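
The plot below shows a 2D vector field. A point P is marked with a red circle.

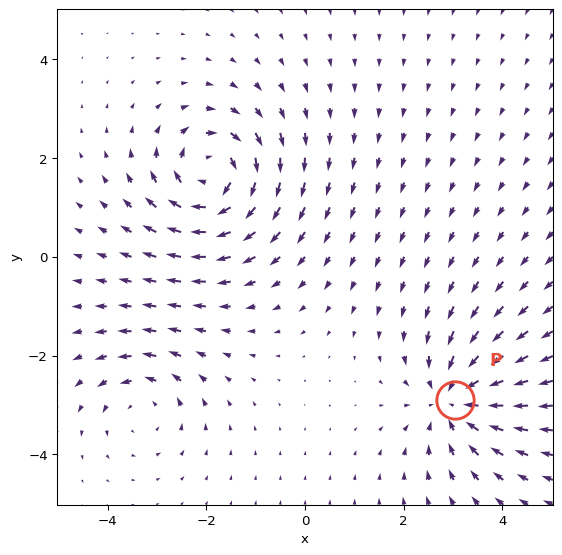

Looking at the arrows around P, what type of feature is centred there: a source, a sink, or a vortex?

At P (3.0, -2.9) the arrows converge inward. Divergence about -4, curl ≈0 — negative divergence with near-zero curl is a sink.

sink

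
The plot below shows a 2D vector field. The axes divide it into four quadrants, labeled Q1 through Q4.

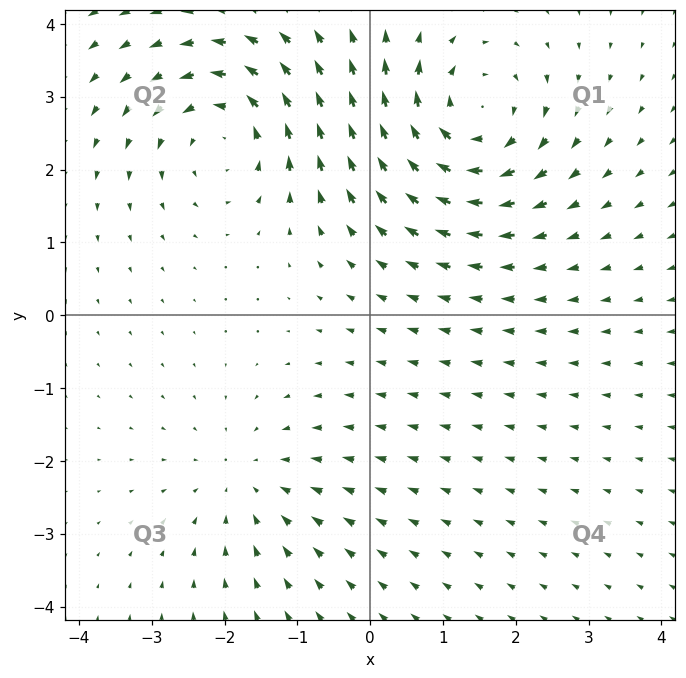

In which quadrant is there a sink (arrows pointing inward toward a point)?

Q3

The sink sits at approximately (-1.7, -2.3), which lies in quadrant Q3. The divergence there is about -2, negative as expected for a sink.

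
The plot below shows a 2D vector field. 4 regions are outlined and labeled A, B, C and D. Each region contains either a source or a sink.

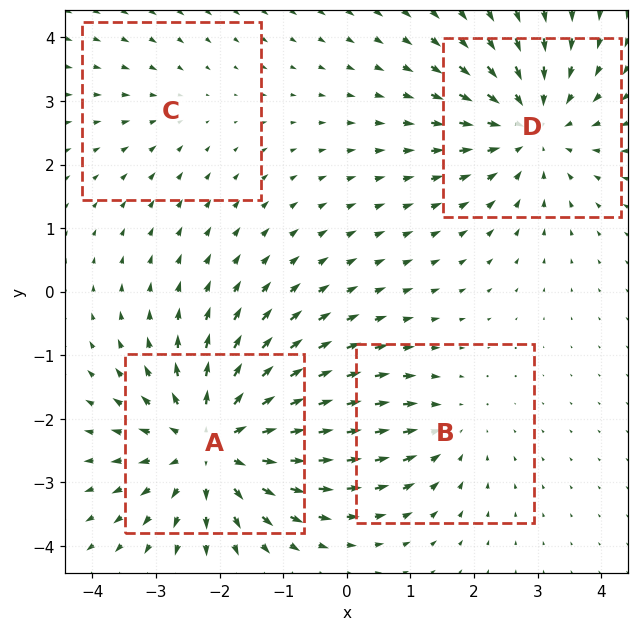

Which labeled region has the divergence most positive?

Divergence at each region's feature centre — A: about +6, B: about -3, C: about -2, D: about -5. Region A is most positive.

A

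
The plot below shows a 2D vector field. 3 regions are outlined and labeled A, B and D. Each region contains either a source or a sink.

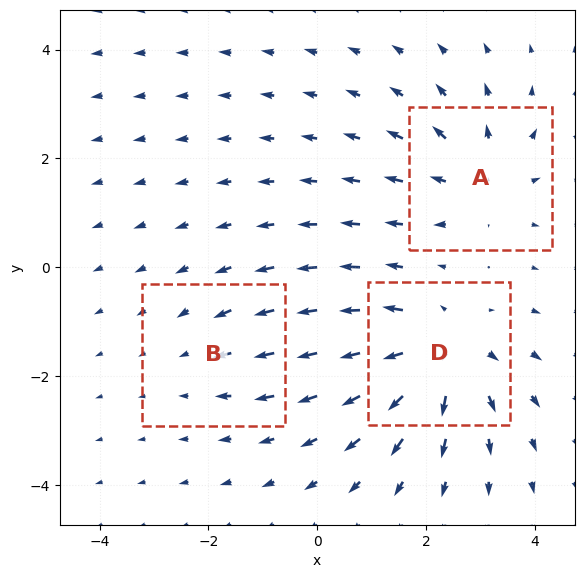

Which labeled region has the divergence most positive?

Divergence at each region's feature centre — A: about +3, B: about -2, D: about +4. Region D is most positive.

D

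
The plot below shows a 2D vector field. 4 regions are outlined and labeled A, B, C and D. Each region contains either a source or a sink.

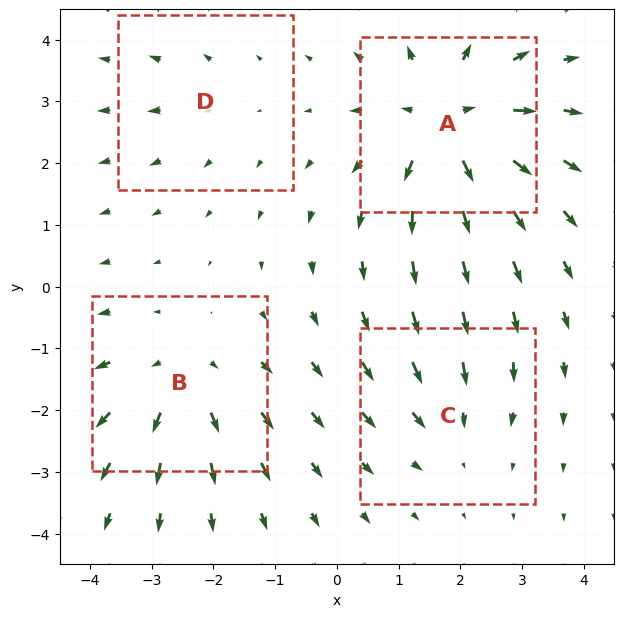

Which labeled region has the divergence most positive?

A

Divergence at each region's feature centre — A: about +7, B: about +4, C: about -3, D: about +2. Region A is most positive.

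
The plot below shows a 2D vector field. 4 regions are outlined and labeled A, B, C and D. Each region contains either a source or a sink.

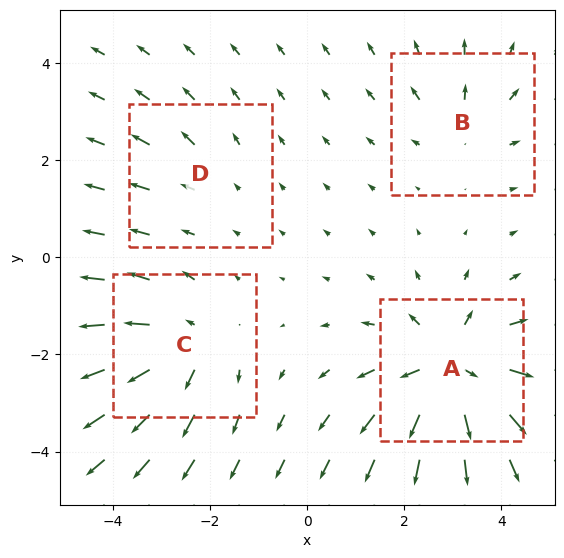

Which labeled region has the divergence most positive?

A

Divergence at each region's feature centre — A: about +7, B: about +3, C: about +5, D: about +2. Region A is most positive.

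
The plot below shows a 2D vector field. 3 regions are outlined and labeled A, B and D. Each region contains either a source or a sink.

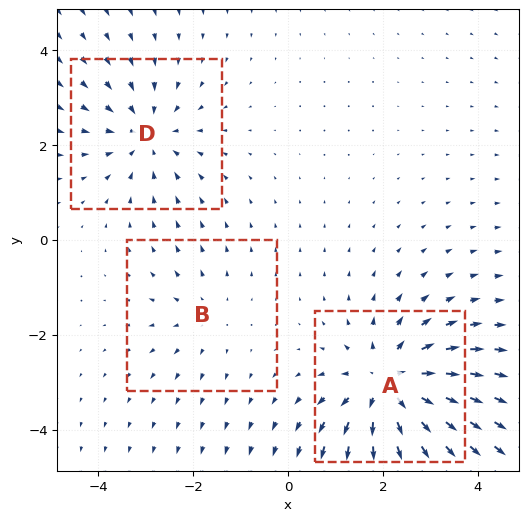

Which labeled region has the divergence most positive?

Divergence at each region's feature centre — A: about +5, B: about +2, D: about -3. Region A is most positive.

A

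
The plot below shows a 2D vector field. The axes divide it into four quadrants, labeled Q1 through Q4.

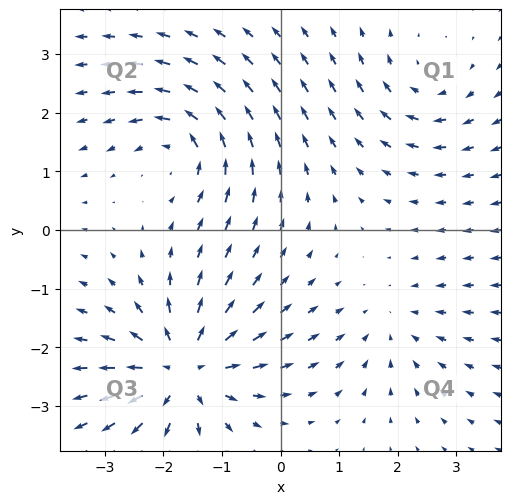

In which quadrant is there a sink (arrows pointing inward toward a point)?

Q4

The sink sits at approximately (1.9, -1.6), which lies in quadrant Q4. The divergence there is about -2, negative as expected for a sink.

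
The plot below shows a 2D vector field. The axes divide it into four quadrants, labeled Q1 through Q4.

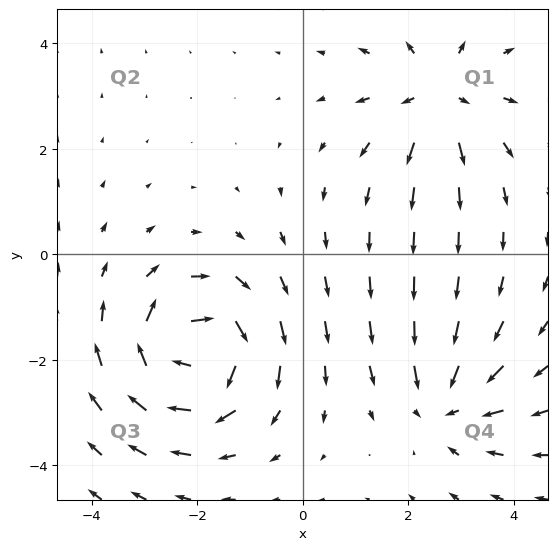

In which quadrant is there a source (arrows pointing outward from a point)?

Q1

The source sits at approximately (2.6, 3.0), which lies in quadrant Q1. The divergence there is about +3, positive as expected for a source.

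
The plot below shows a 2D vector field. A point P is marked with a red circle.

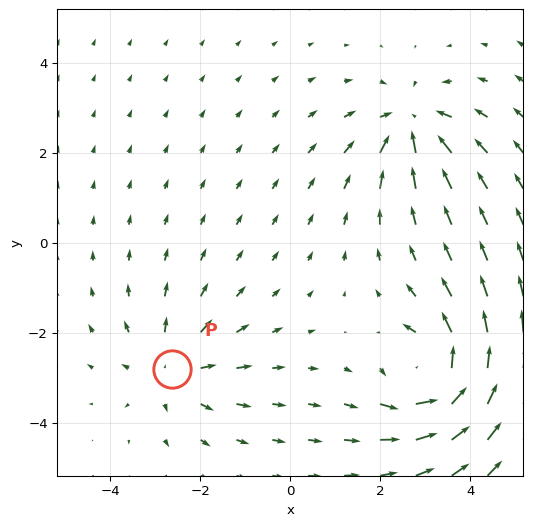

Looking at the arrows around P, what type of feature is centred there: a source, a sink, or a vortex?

At P (-2.6, -2.8) the arrows spread outward. Divergence about +3, curl ≈0 — positive divergence with near-zero curl is a source.

source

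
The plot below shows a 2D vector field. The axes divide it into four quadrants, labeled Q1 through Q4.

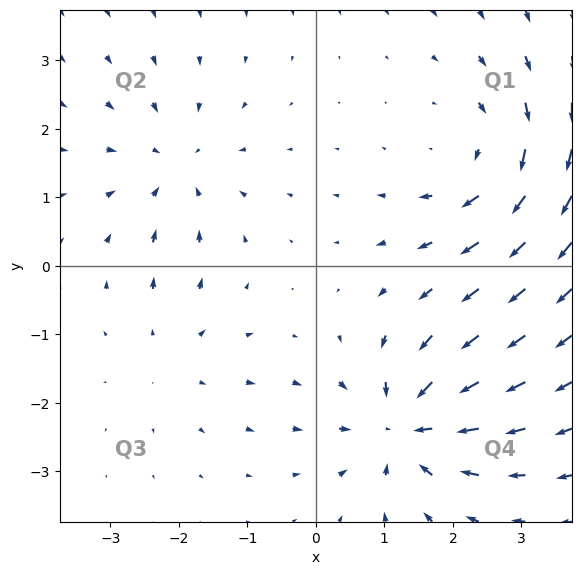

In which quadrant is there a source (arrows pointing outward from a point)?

The source sits at approximately (-2.1, -1.3), which lies in quadrant Q3. The divergence there is about +3, positive as expected for a source.

Q3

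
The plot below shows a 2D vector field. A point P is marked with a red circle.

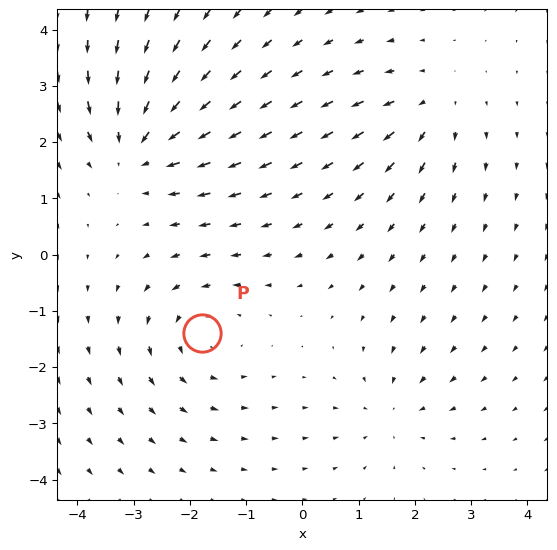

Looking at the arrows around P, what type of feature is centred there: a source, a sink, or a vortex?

vortex

At P (-1.8, -1.4) the arrows circulate counterclockwise. Divergence ≈0, curl about +3 — near-zero divergence with nonzero curl is a vortex.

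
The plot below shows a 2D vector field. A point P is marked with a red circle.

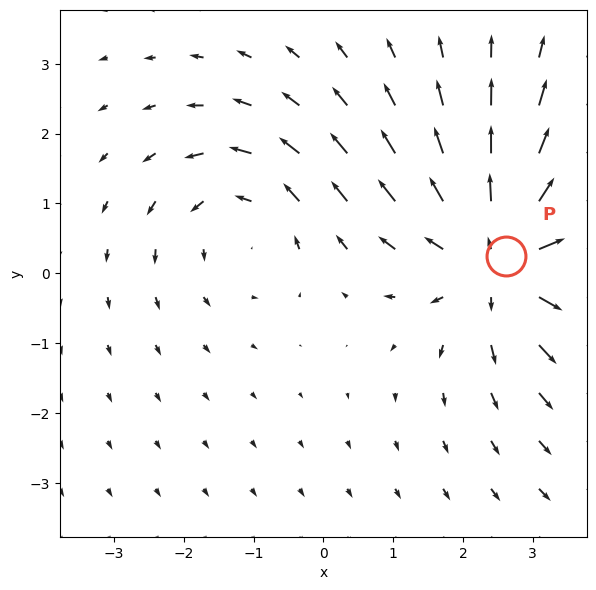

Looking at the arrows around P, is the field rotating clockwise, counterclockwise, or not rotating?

Near P at (2.6, 0.2) the arrows show no circulation. The curl there is ≈0.

not rotating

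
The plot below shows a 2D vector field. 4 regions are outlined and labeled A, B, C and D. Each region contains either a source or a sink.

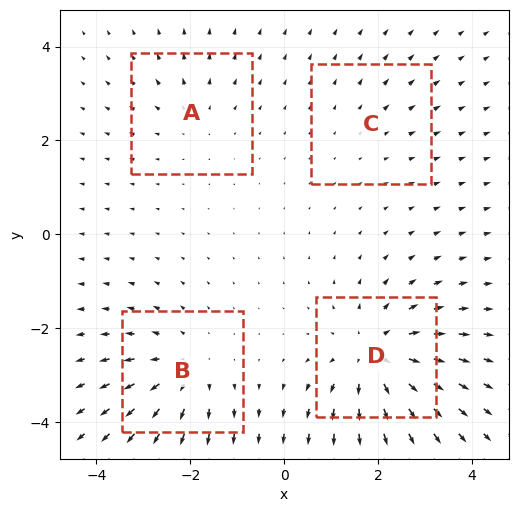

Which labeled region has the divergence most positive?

Divergence at each region's feature centre — A: about +3, B: about +5, C: about +2, D: about +6. Region D is most positive.

D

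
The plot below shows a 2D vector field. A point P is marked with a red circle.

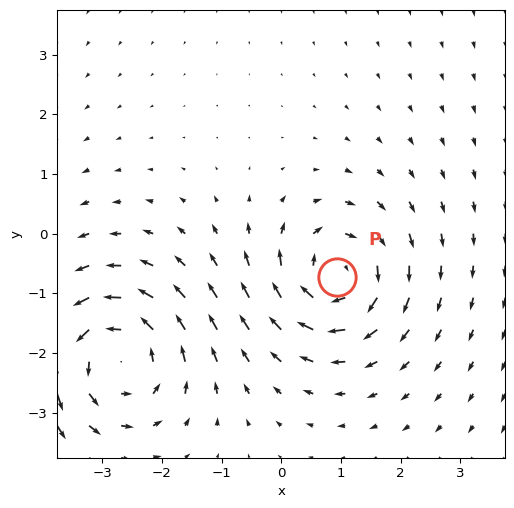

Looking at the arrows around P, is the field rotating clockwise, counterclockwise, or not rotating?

Near P at (0.9, -0.7) the arrows circulate clockwise. The curl (z-component) there is about -5; negative curl means clockwise rotation.

clockwise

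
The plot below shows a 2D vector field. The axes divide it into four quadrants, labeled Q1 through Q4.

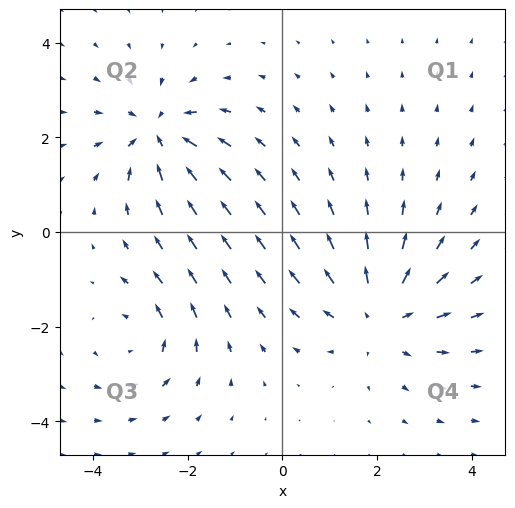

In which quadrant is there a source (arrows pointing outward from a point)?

Q4

The source sits at approximately (2.0, -1.8), which lies in quadrant Q4. The divergence there is about +4, positive as expected for a source.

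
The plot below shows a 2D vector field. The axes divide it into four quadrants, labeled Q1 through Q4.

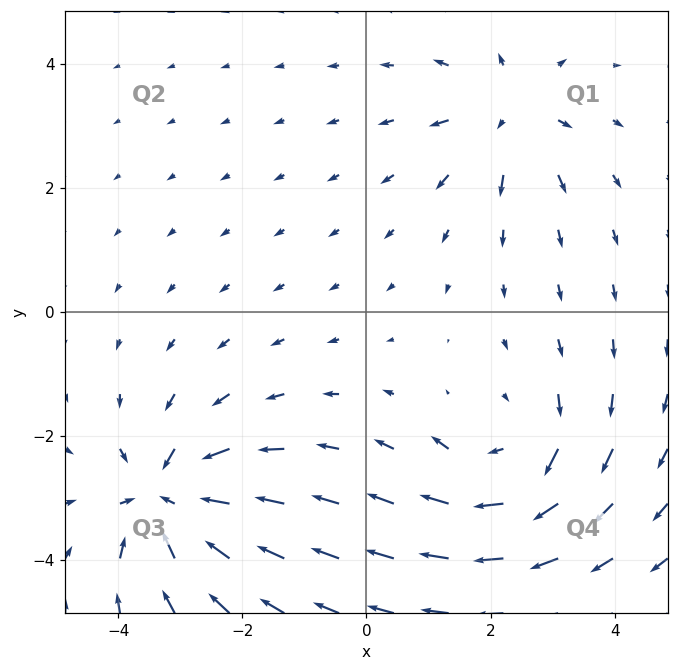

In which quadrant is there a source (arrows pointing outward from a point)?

Q1

The source sits at approximately (2.3, 3.2), which lies in quadrant Q1. The divergence there is about +4, positive as expected for a source.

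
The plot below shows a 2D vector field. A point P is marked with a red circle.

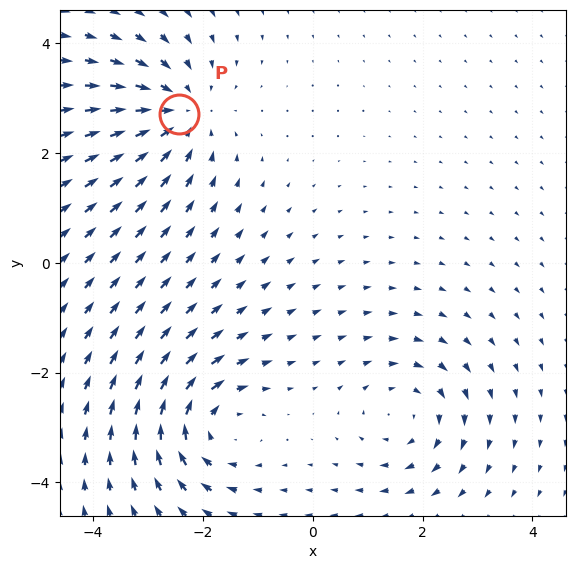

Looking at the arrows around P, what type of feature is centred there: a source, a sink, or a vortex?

sink

At P (-2.4, 2.7) the arrows converge inward. Divergence about -4, curl ≈0 — negative divergence with near-zero curl is a sink.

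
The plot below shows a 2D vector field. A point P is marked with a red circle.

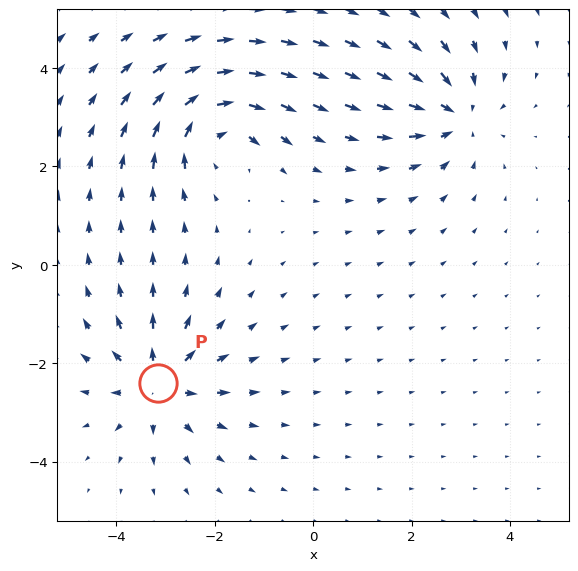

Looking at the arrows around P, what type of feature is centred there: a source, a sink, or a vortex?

source

At P (-3.1, -2.4) the arrows spread outward. Divergence about +4, curl ≈0 — positive divergence with near-zero curl is a source.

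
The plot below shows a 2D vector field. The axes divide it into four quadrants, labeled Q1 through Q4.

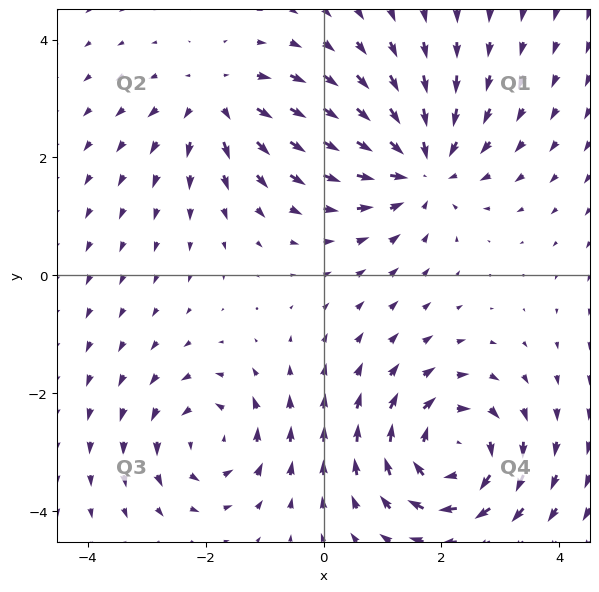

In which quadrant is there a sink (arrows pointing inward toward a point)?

Q1

The sink sits at approximately (1.6, 1.9), which lies in quadrant Q1. The divergence there is about -5, negative as expected for a sink.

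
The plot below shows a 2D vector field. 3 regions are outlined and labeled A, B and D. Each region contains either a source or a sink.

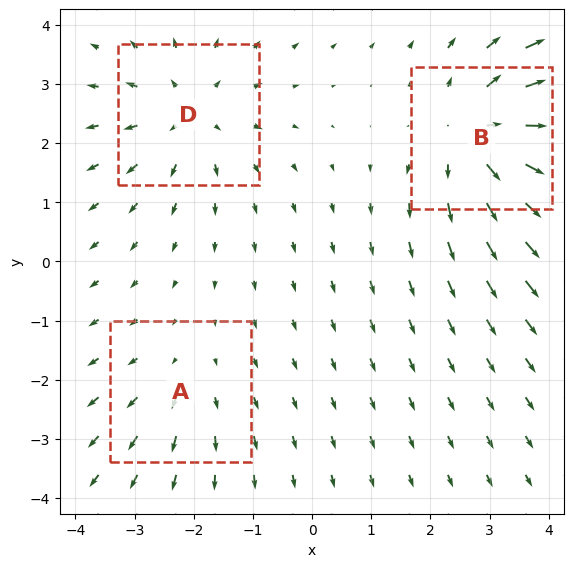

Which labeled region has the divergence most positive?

Divergence at each region's feature centre — A: about +2, B: about +4, D: about +3. Region B is most positive.

B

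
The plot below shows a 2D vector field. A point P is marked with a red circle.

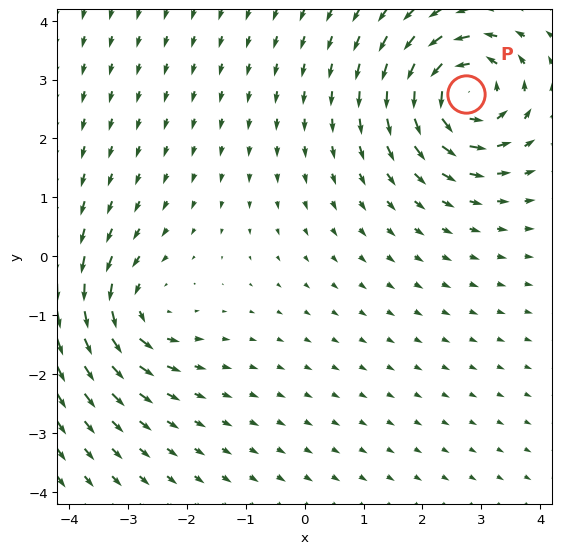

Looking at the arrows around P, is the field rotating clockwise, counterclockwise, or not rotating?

Near P at (2.7, 2.8) the arrows circulate counterclockwise. The curl (z-component) there is about +6; positive curl means counterclockwise rotation.

counterclockwise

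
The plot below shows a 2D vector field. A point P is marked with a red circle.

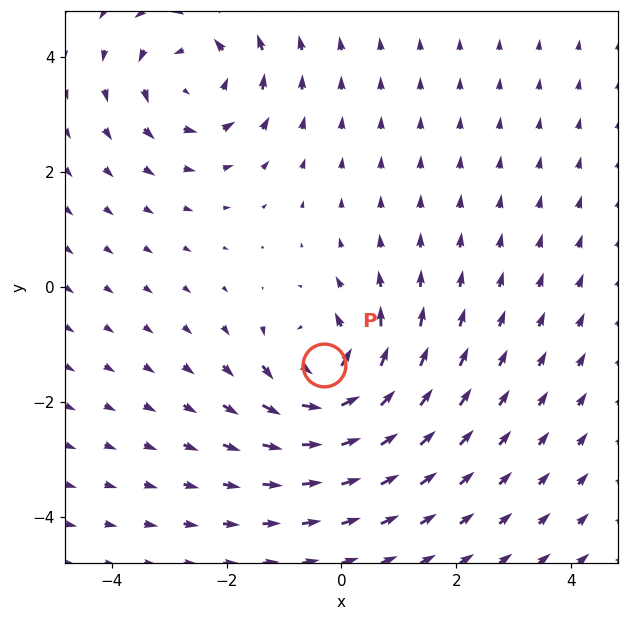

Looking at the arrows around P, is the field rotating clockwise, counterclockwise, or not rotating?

counterclockwise

Near P at (-0.3, -1.4) the arrows circulate counterclockwise. The curl (z-component) there is about +5; positive curl means counterclockwise rotation.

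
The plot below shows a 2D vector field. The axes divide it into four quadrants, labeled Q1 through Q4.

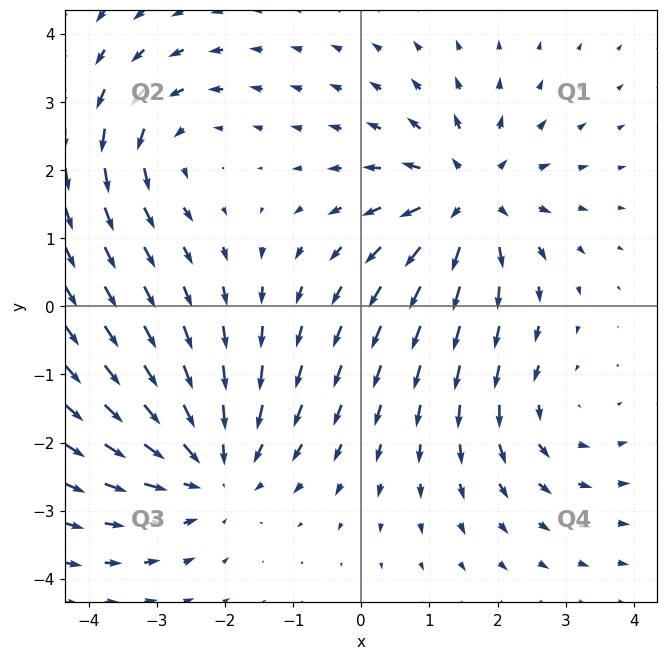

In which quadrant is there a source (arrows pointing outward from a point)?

Q1

The source sits at approximately (1.6, 1.6), which lies in quadrant Q1. The divergence there is about +5, positive as expected for a source.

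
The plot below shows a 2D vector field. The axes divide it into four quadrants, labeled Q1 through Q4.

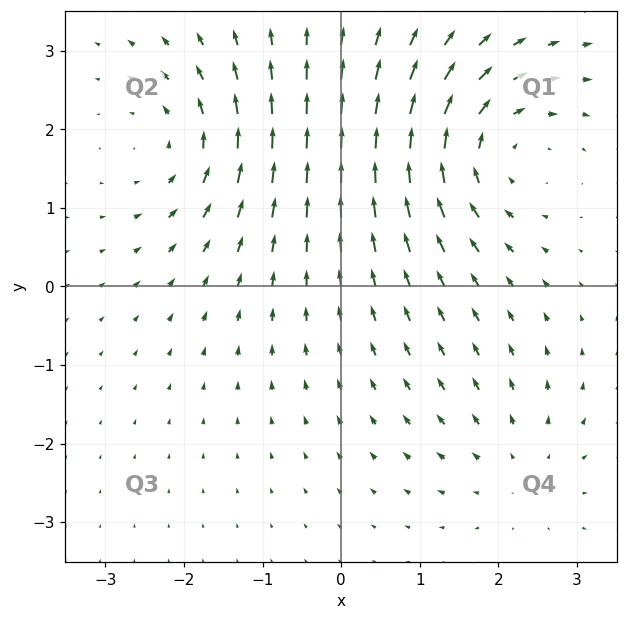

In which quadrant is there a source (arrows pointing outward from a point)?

The source sits at approximately (2.3, -2.3), which lies in quadrant Q4. The divergence there is about +2, positive as expected for a source.

Q4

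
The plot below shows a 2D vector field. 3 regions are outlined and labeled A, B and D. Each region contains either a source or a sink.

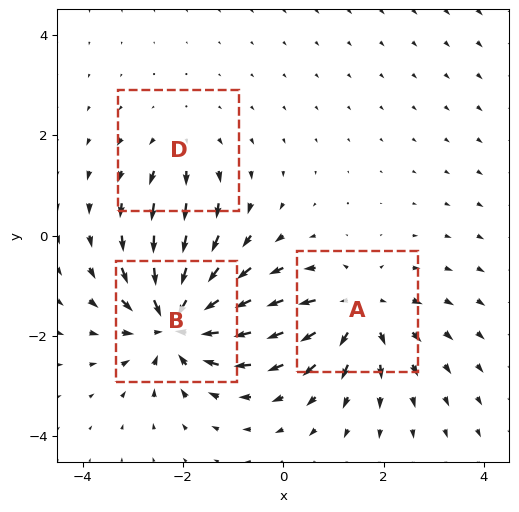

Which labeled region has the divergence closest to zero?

Divergence at each region's feature centre — A: about +4, B: about -5, D: about +2. Region D is closest to zero.

D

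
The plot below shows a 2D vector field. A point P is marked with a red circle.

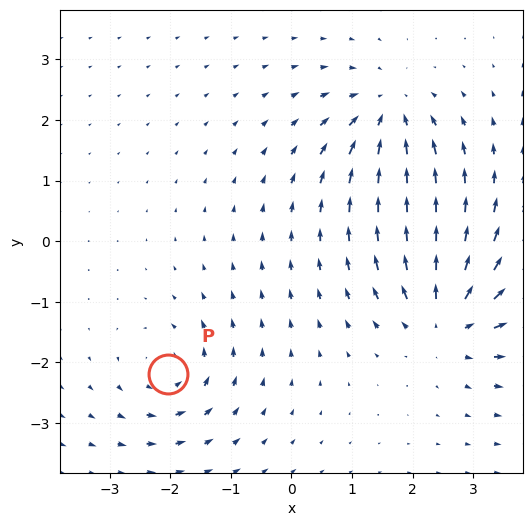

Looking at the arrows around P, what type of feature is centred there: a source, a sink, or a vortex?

At P (-2.0, -2.2) the arrows circulate counterclockwise. Divergence ≈0, curl about +4 — near-zero divergence with nonzero curl is a vortex.

vortex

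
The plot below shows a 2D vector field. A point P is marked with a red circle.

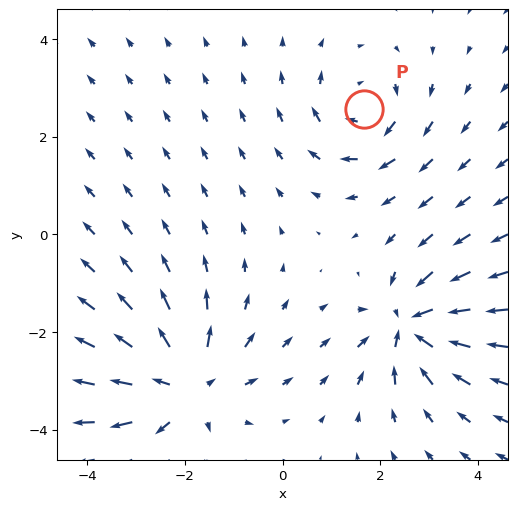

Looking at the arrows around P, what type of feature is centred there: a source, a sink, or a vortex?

vortex

At P (1.7, 2.6) the arrows circulate clockwise. Divergence ≈0, curl about -4 — near-zero divergence with nonzero curl is a vortex.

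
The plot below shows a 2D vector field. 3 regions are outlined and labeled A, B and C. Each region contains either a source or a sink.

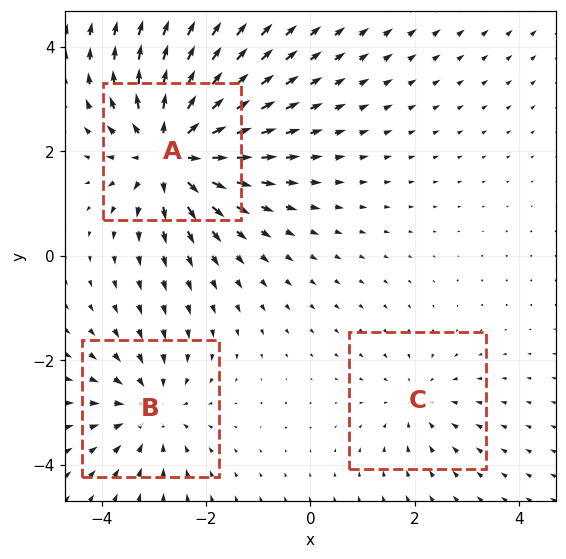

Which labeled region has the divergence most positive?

Divergence at each region's feature centre — A: about +5, B: about -3, C: about -2. Region A is most positive.

A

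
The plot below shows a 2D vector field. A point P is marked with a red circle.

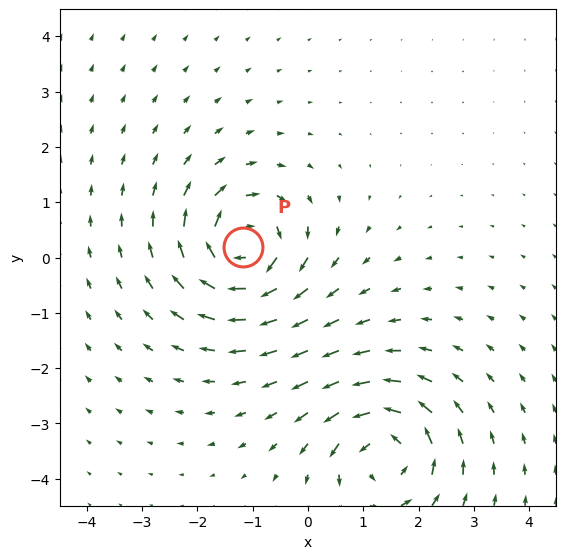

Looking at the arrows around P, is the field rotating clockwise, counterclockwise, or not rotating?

clockwise

Near P at (-1.2, 0.2) the arrows circulate clockwise. The curl (z-component) there is about -6; negative curl means clockwise rotation.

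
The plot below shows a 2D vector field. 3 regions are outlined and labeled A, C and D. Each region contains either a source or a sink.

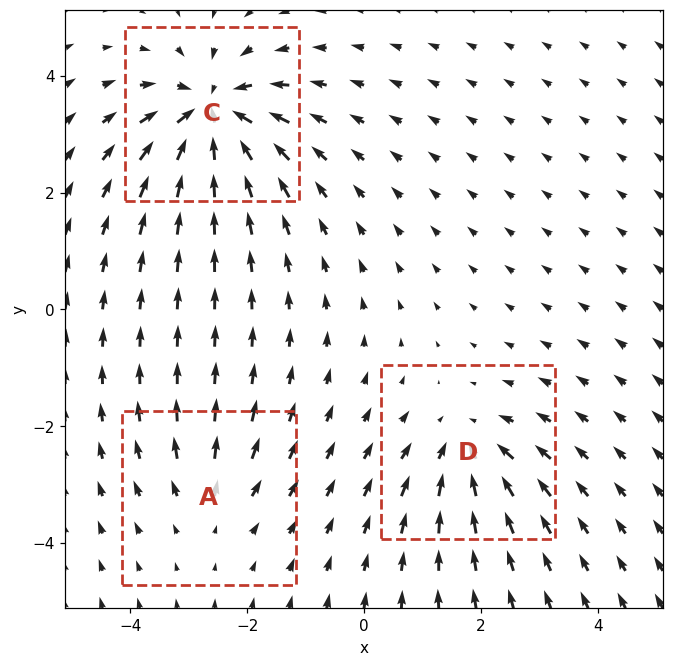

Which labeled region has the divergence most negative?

Divergence at each region's feature centre — A: about +2, C: about -6, D: about -4. Region C is most negative.

C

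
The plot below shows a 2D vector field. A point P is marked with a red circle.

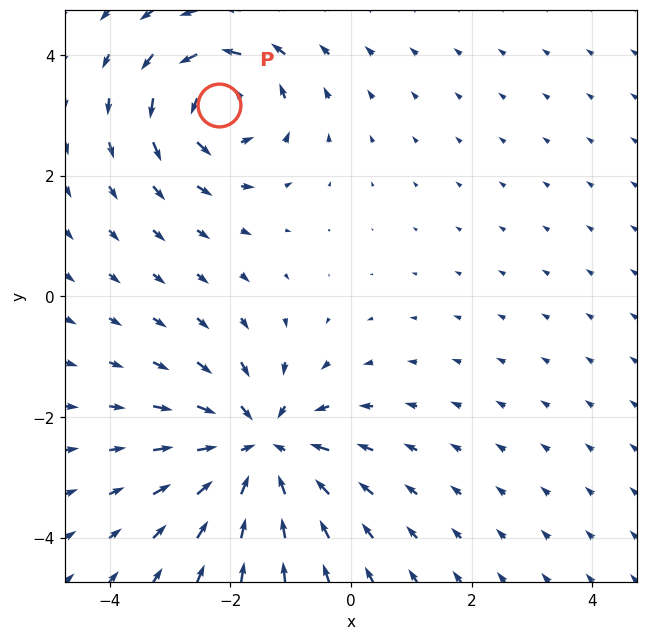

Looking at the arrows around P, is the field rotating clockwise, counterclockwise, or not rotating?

counterclockwise

Near P at (-2.2, 3.2) the arrows circulate counterclockwise. The curl (z-component) there is about +4; positive curl means counterclockwise rotation.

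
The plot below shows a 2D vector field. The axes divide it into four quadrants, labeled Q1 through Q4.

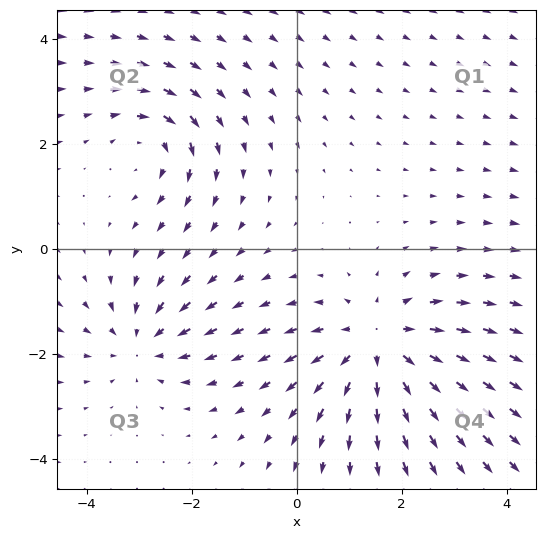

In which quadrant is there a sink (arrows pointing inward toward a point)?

Q3

The sink sits at approximately (-2.9, -1.8), which lies in quadrant Q3. The divergence there is about -3, negative as expected for a sink.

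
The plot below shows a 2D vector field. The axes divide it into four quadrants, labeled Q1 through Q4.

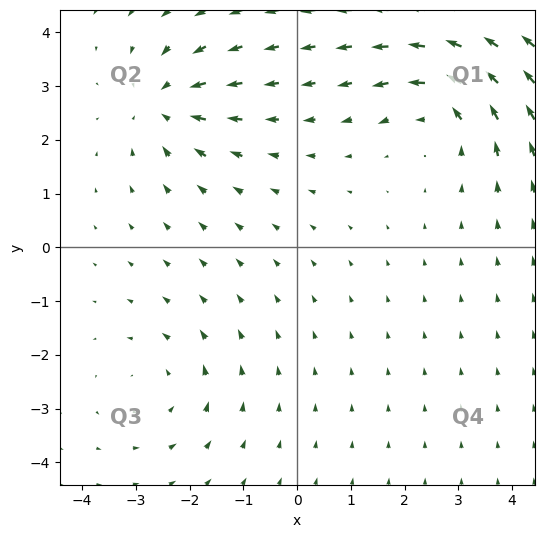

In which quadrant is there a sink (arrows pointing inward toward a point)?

The sink sits at approximately (-2.5, 2.7), which lies in quadrant Q2. The divergence there is about -5, negative as expected for a sink.

Q2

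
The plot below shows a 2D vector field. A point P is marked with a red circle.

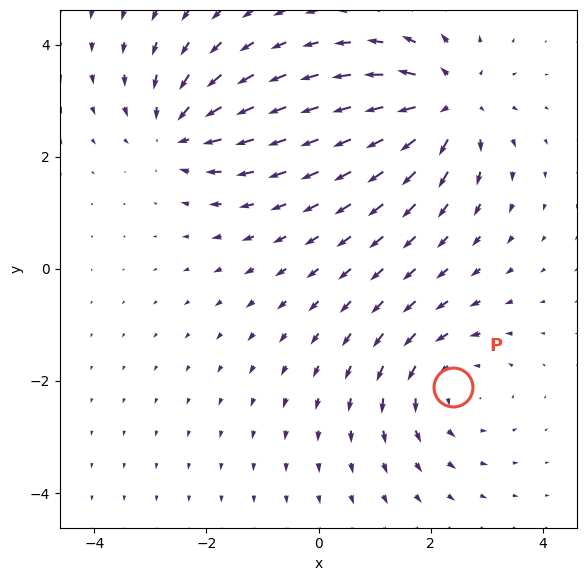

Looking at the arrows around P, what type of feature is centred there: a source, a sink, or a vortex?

vortex

At P (2.4, -2.1) the arrows circulate counterclockwise. Divergence ≈0, curl about +3 — near-zero divergence with nonzero curl is a vortex.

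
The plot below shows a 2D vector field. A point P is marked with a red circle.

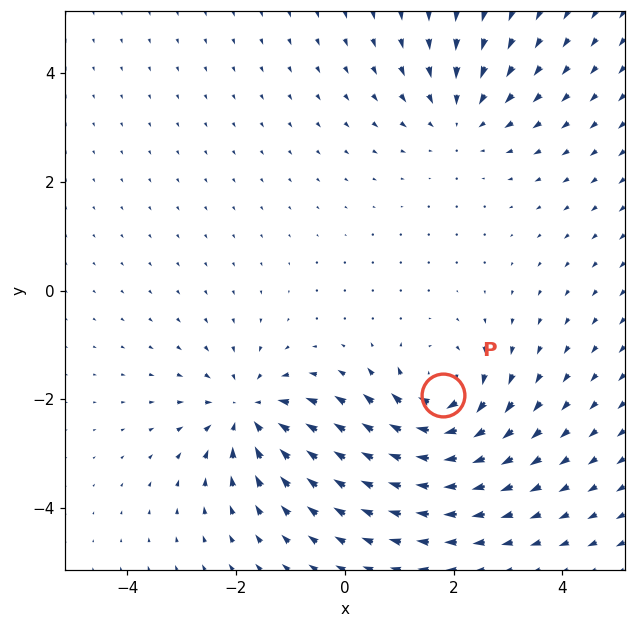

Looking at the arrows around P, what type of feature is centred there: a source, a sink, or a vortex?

At P (1.8, -1.9) the arrows circulate clockwise. Divergence ≈0, curl about -6 — near-zero divergence with nonzero curl is a vortex.

vortex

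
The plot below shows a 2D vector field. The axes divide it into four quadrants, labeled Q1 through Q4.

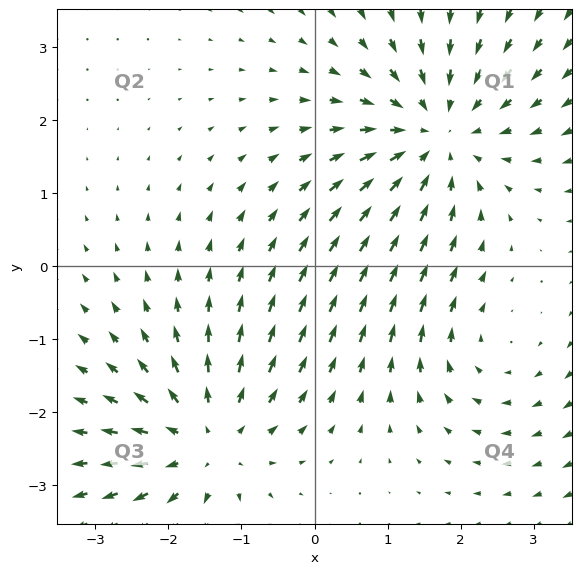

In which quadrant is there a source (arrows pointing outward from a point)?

The source sits at approximately (-1.5, -2.4), which lies in quadrant Q3. The divergence there is about +4, positive as expected for a source.

Q3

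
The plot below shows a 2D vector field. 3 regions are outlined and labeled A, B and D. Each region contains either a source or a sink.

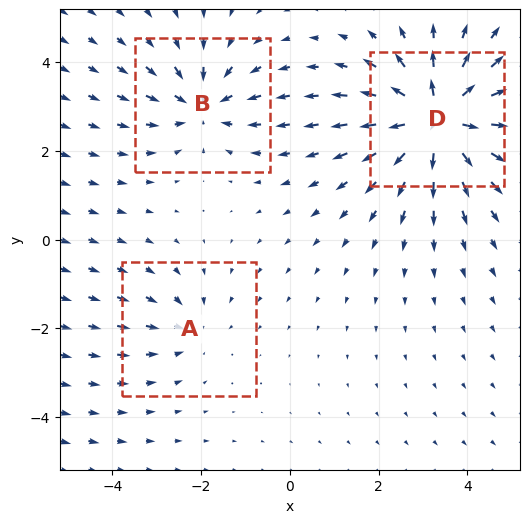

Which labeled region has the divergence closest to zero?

Divergence at each region's feature centre — A: about -2, B: about -3, D: about +6. Region A is closest to zero.

A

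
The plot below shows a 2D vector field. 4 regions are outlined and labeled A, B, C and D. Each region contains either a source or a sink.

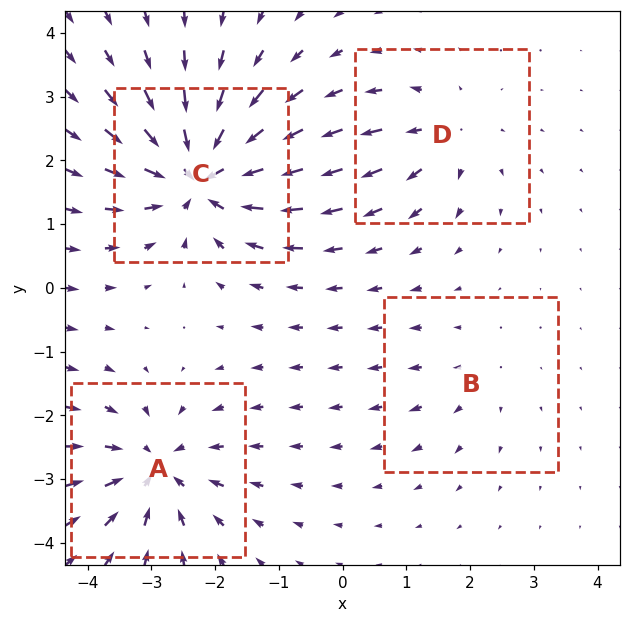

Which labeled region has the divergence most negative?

C

Divergence at each region's feature centre — A: about -6, B: about +2, C: about -8, D: about +4. Region C is most negative.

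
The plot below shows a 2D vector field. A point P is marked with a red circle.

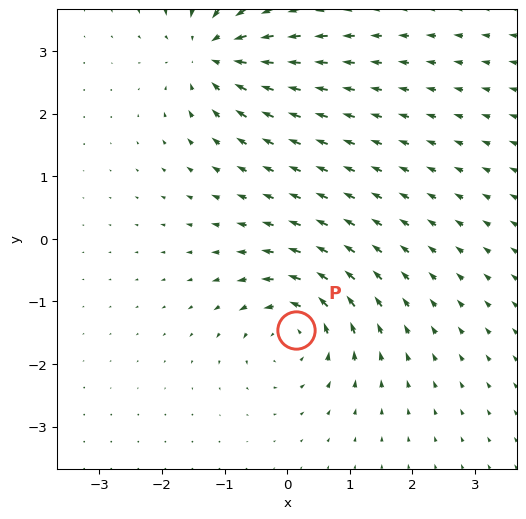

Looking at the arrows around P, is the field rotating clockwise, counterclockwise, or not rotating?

Near P at (0.1, -1.5) the arrows circulate counterclockwise. The curl (z-component) there is about +4; positive curl means counterclockwise rotation.

counterclockwise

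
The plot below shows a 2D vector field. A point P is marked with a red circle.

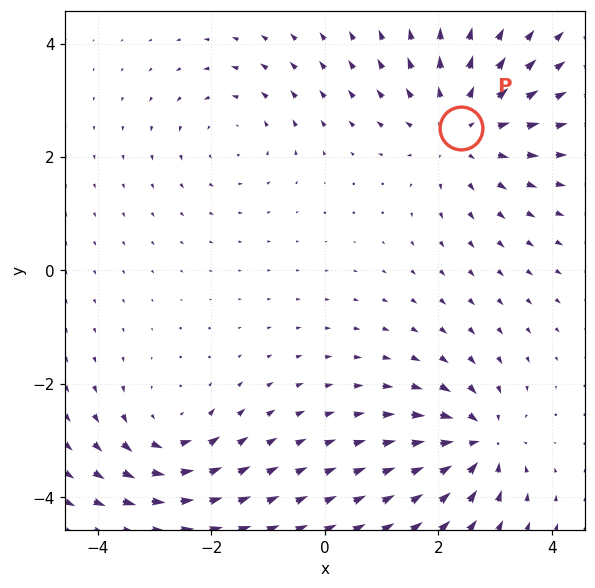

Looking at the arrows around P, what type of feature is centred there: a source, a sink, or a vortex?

source

At P (2.4, 2.5) the arrows spread outward. Divergence about +4, curl ≈0 — positive divergence with near-zero curl is a source.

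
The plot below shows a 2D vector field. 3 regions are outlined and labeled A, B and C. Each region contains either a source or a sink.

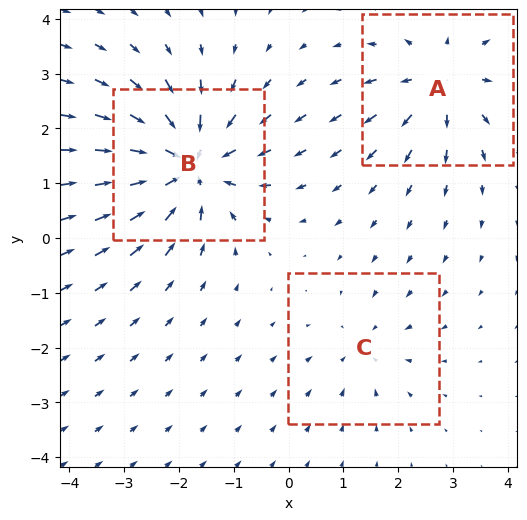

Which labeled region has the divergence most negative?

Divergence at each region's feature centre — A: about +4, B: about -6, C: about -2. Region B is most negative.

B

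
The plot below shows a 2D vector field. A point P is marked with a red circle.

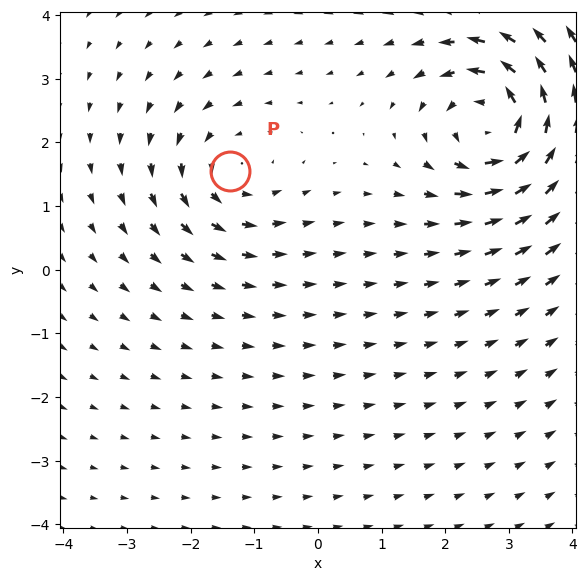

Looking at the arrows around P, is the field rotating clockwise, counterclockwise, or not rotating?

counterclockwise

Near P at (-1.4, 1.6) the arrows circulate counterclockwise. The curl (z-component) there is about +3; positive curl means counterclockwise rotation.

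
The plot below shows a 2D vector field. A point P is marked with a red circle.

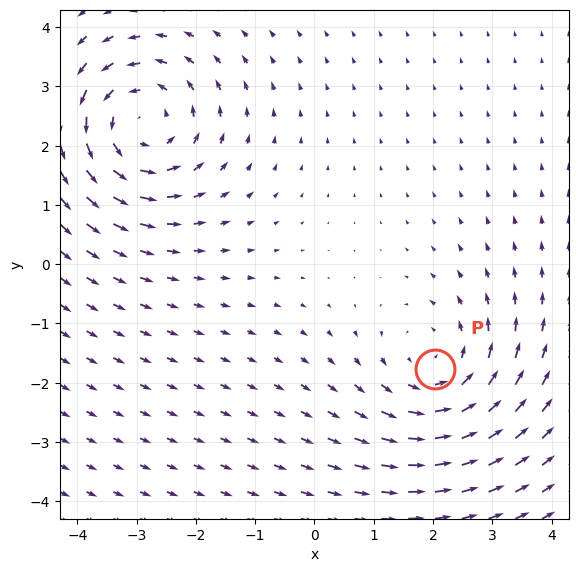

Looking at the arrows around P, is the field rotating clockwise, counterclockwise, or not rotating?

Near P at (2.0, -1.8) the arrows circulate counterclockwise. The curl (z-component) there is about +3; positive curl means counterclockwise rotation.

counterclockwise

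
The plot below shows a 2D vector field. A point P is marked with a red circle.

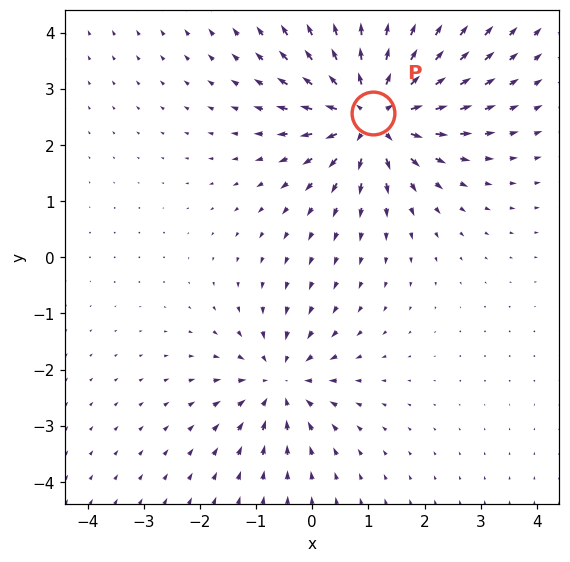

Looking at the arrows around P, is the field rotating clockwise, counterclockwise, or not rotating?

not rotating

Near P at (1.1, 2.6) the arrows show no circulation. The curl there is ≈0.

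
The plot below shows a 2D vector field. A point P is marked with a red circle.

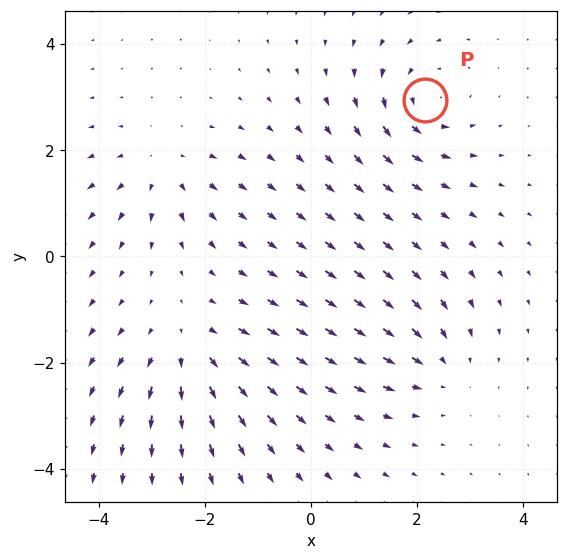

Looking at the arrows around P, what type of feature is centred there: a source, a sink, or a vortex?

At P (2.1, 2.9) the arrows circulate counterclockwise. Divergence ≈0, curl about +4 — near-zero divergence with nonzero curl is a vortex.

vortex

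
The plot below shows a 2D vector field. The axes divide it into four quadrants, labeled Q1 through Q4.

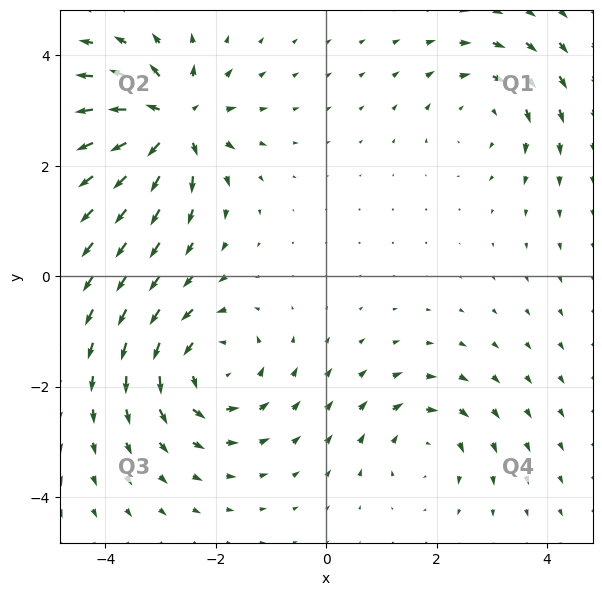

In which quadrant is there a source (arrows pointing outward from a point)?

The source sits at approximately (-2.8, 2.8), which lies in quadrant Q2. The divergence there is about +7, positive as expected for a source.

Q2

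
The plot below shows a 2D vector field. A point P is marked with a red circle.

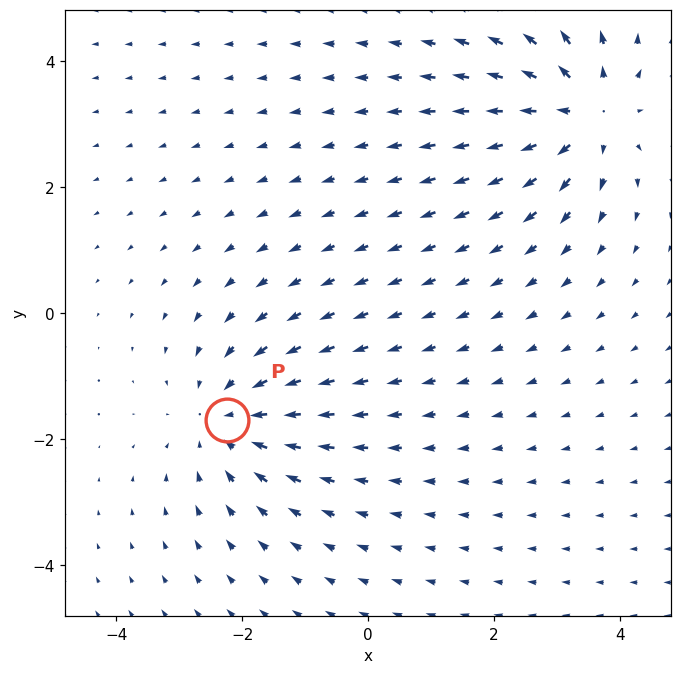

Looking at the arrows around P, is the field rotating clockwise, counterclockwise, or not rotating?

not rotating

Near P at (-2.2, -1.7) the arrows show no circulation. The curl there is ≈0.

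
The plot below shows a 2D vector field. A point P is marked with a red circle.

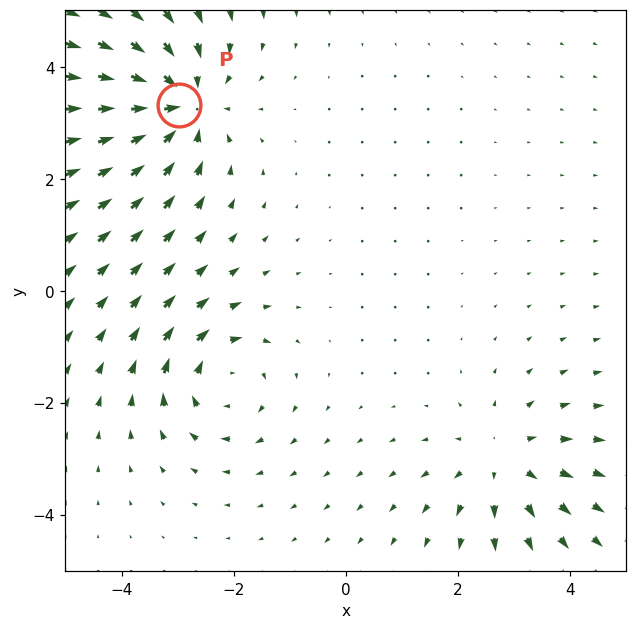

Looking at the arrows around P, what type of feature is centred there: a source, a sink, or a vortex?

sink

At P (-3.0, 3.3) the arrows converge inward. Divergence about -5, curl ≈0 — negative divergence with near-zero curl is a sink.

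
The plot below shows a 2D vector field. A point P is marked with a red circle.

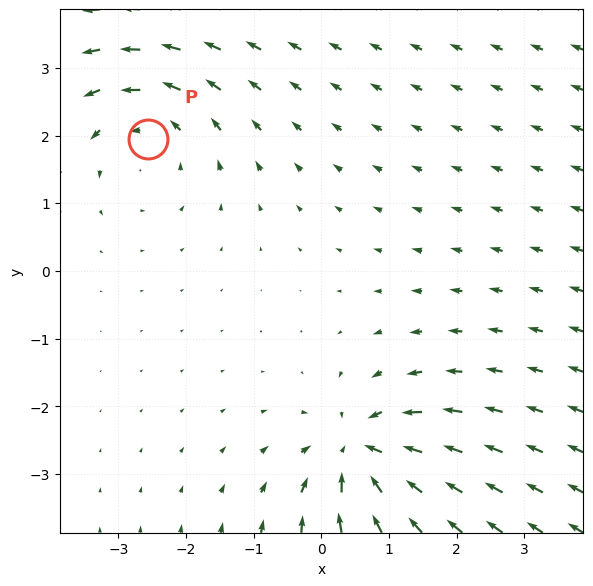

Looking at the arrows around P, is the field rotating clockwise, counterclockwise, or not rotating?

counterclockwise

Near P at (-2.6, 2.0) the arrows circulate counterclockwise. The curl (z-component) there is about +2; positive curl means counterclockwise rotation.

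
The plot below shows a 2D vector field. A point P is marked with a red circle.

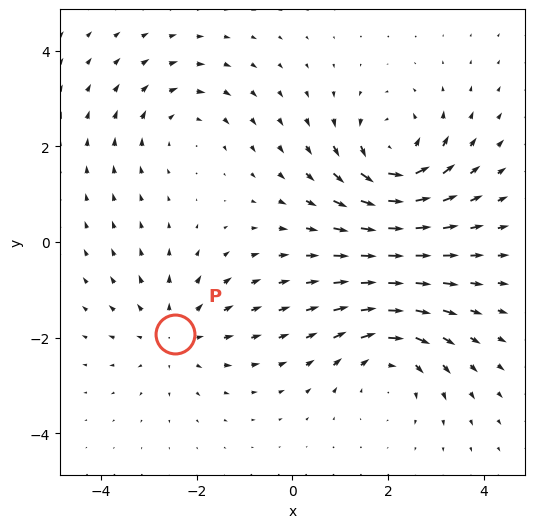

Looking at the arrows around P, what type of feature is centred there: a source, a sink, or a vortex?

source

At P (-2.4, -1.9) the arrows spread outward. Divergence about +3, curl ≈0 — positive divergence with near-zero curl is a source.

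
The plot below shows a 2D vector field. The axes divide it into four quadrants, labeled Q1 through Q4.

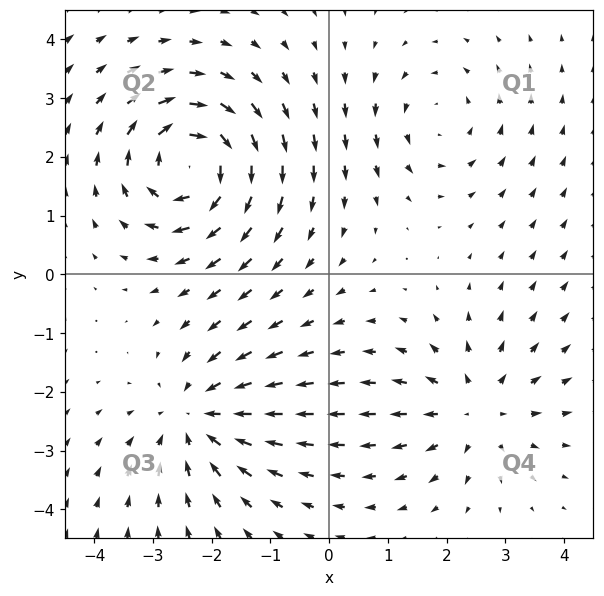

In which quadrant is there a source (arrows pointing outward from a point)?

Q4

The source sits at approximately (2.5, -2.3), which lies in quadrant Q4. The divergence there is about +3, positive as expected for a source.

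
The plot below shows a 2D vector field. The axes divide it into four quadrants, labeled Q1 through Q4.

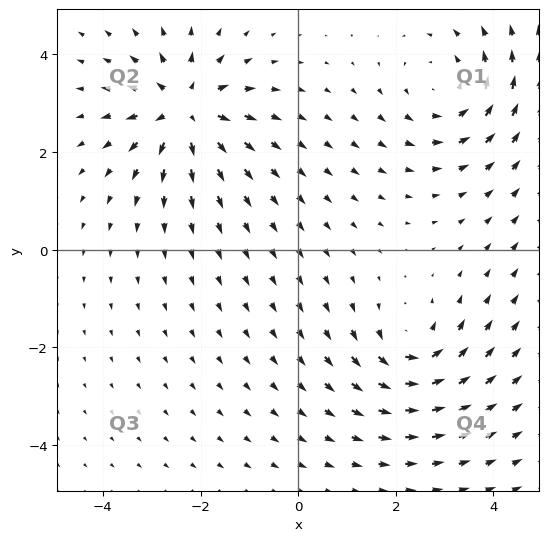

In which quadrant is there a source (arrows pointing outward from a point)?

Q2

The source sits at approximately (-2.3, 2.9), which lies in quadrant Q2. The divergence there is about +5, positive as expected for a source.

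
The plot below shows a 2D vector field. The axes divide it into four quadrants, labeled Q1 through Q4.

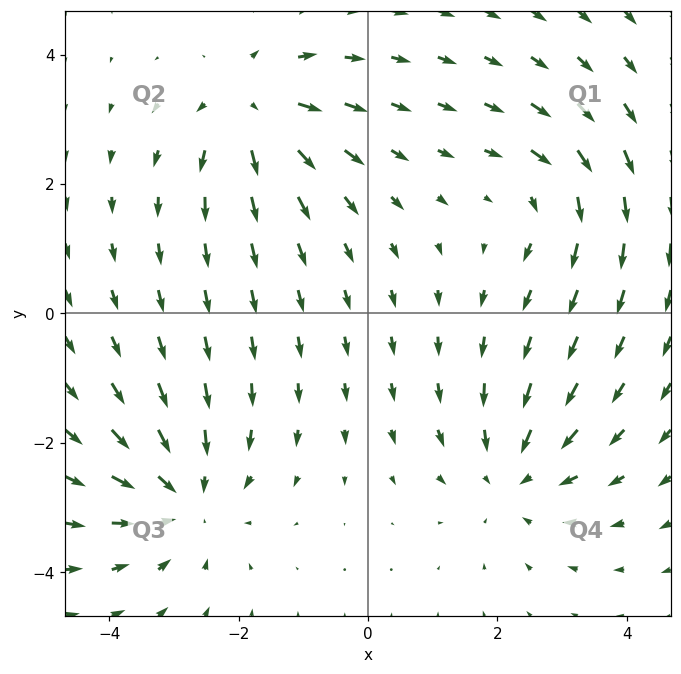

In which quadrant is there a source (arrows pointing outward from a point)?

The source sits at approximately (-1.8, 3.1), which lies in quadrant Q2. The divergence there is about +5, positive as expected for a source.

Q2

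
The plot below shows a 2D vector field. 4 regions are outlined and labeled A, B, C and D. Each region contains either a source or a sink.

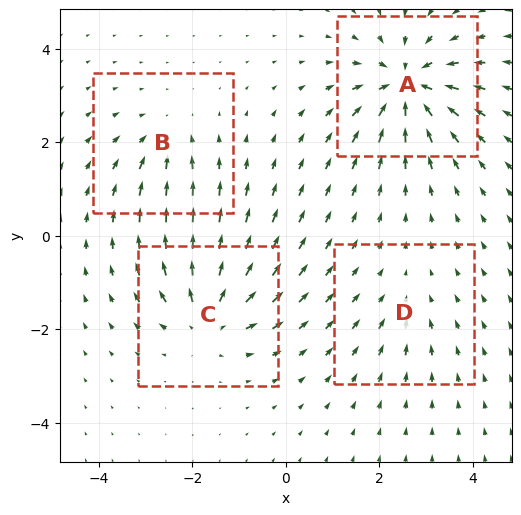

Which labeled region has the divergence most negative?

Divergence at each region's feature centre — A: about -8, B: about -4, C: about +6, D: about -2. Region A is most negative.

A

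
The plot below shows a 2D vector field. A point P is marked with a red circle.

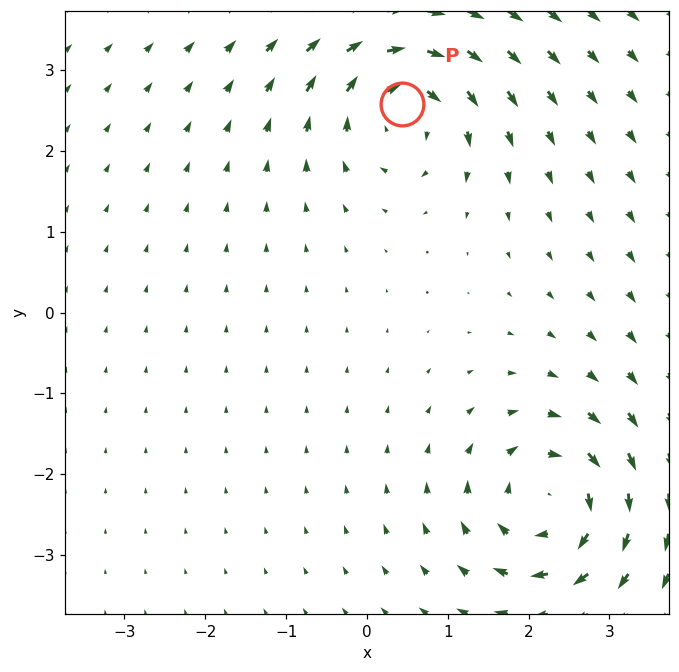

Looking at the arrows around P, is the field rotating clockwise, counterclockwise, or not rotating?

Near P at (0.4, 2.6) the arrows circulate clockwise. The curl (z-component) there is about -6; negative curl means clockwise rotation.

clockwise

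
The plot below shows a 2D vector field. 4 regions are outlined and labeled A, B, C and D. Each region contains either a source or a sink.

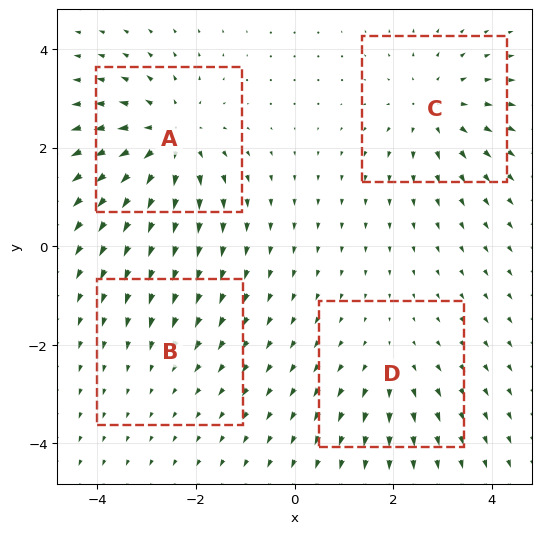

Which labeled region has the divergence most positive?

Divergence at each region's feature centre — A: about +6, B: about -2, C: about +5, D: about +3. Region A is most positive.

A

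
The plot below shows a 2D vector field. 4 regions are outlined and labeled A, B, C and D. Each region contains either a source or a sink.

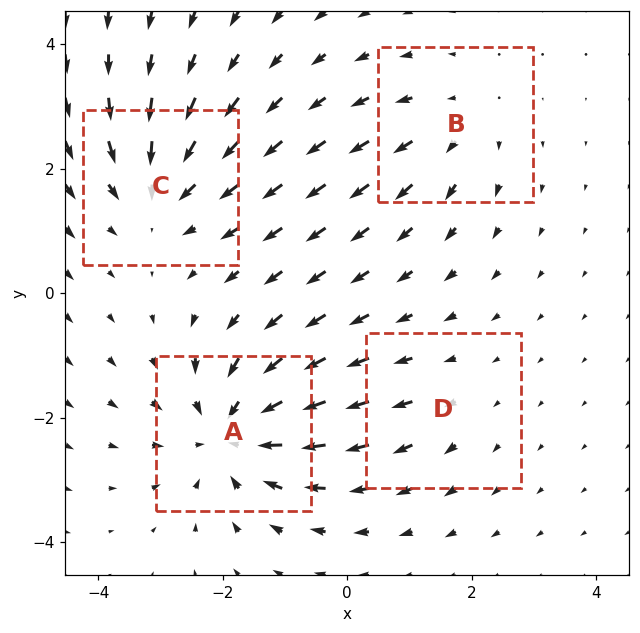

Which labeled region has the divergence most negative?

A

Divergence at each region's feature centre — A: about -6, B: about +3, C: about -4, D: about +2. Region A is most negative.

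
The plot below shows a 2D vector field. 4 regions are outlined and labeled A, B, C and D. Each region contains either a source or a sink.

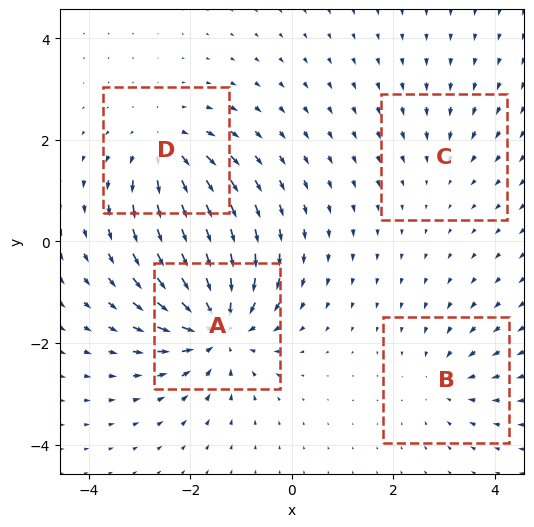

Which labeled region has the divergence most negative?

Divergence at each region's feature centre — A: about -8, B: about -3, C: about -2, D: about +5. Region A is most negative.

A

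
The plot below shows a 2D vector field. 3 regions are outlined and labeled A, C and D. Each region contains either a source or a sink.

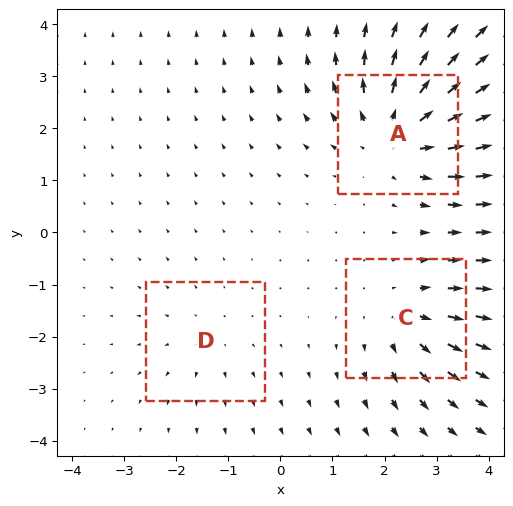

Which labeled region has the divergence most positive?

Divergence at each region's feature centre — A: about +5, C: about +3, D: about +2. Region A is most positive.

A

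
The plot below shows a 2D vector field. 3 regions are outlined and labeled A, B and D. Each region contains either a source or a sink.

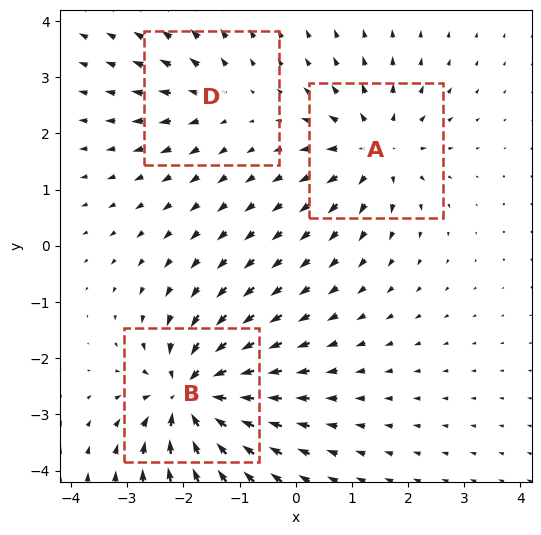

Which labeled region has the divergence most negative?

Divergence at each region's feature centre — A: about +4, B: about -6, D: about +2. Region B is most negative.

B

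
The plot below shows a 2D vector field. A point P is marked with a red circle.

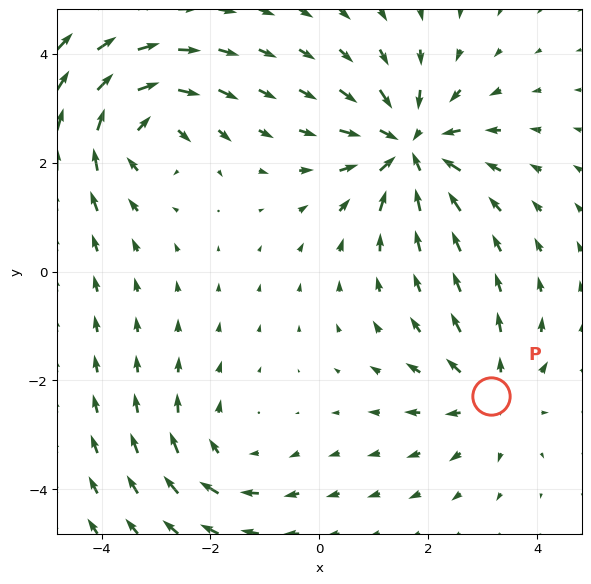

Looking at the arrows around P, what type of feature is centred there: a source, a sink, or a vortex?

At P (3.2, -2.3) the arrows spread outward. Divergence about +3, curl ≈0 — positive divergence with near-zero curl is a source.

source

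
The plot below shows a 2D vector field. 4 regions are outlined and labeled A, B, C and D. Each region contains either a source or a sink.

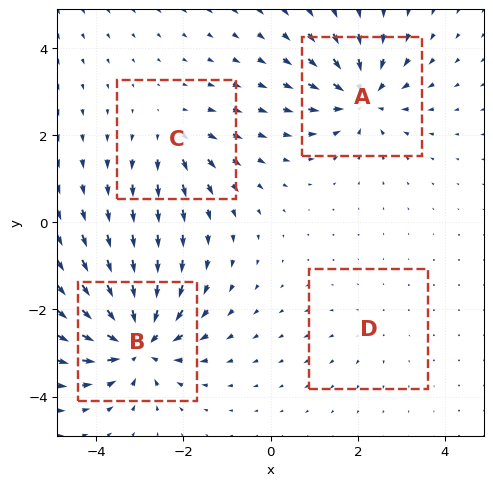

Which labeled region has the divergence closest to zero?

Divergence at each region's feature centre — A: about -6, B: about -8, C: about +4, D: about +2. Region D is closest to zero.

D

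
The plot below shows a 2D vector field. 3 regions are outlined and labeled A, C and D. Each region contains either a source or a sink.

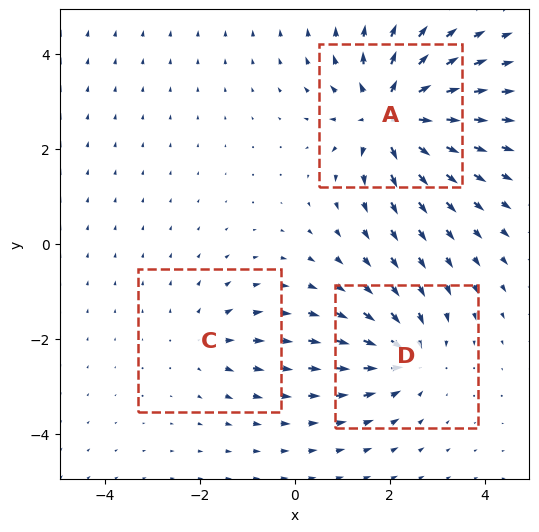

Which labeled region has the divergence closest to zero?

Divergence at each region's feature centre — A: about +6, C: about +2, D: about -4. Region C is closest to zero.

C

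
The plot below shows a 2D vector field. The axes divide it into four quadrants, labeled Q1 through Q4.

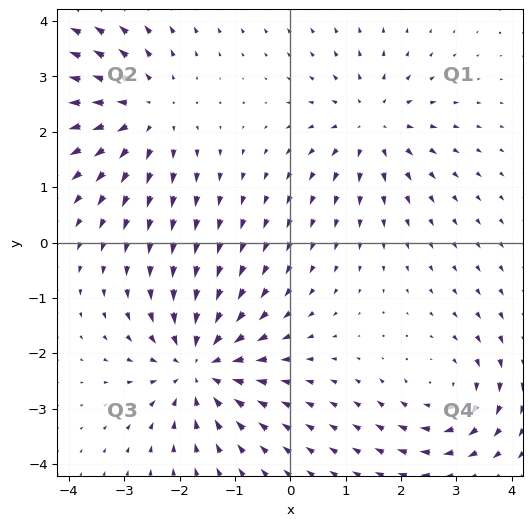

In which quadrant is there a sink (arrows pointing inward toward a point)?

The sink sits at approximately (-1.6, -2.2), which lies in quadrant Q3. The divergence there is about -4, negative as expected for a sink.

Q3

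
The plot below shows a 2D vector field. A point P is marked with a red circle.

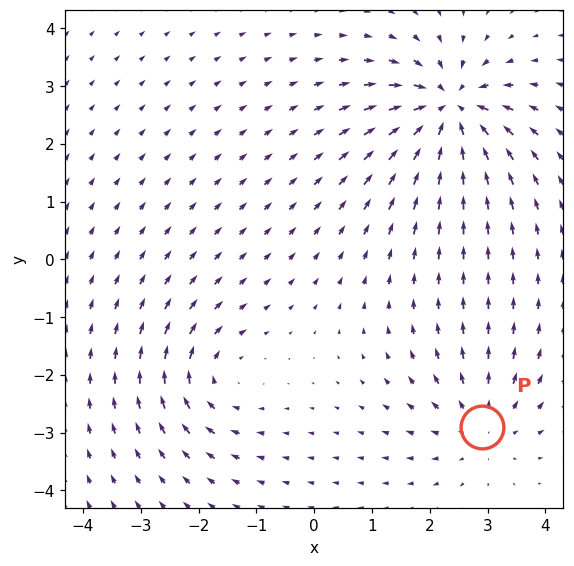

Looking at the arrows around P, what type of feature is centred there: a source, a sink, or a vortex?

At P (2.9, -2.9) the arrows spread outward. Divergence about +3, curl ≈0 — positive divergence with near-zero curl is a source.

source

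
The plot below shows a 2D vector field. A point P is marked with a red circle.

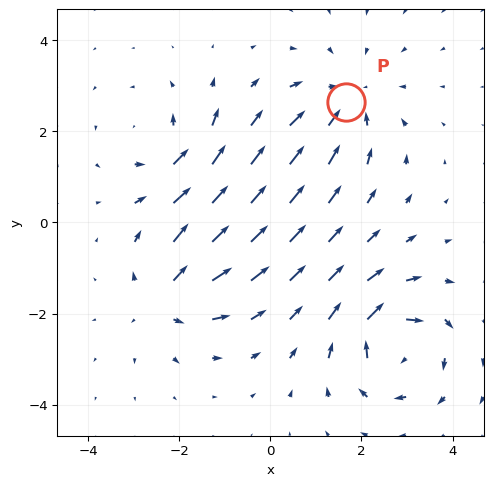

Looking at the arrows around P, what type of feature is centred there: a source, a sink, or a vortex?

sink

At P (1.7, 2.7) the arrows converge inward. Divergence about -3, curl ≈0 — negative divergence with near-zero curl is a sink.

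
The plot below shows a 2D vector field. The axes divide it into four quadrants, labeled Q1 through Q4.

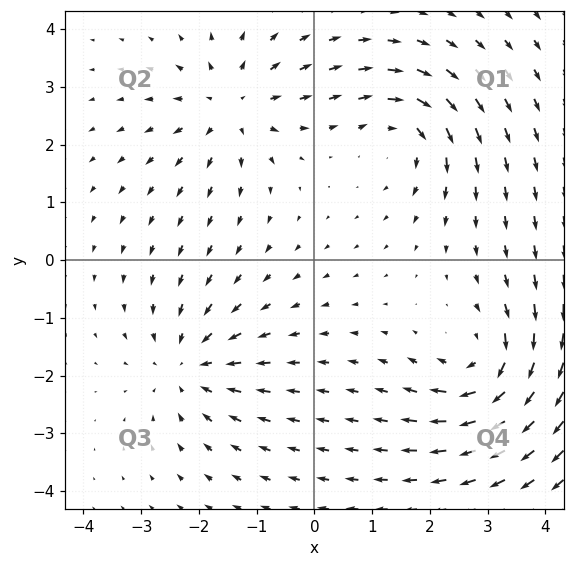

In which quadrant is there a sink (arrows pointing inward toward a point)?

The sink sits at approximately (-2.2, -1.8), which lies in quadrant Q3. The divergence there is about -4, negative as expected for a sink.

Q3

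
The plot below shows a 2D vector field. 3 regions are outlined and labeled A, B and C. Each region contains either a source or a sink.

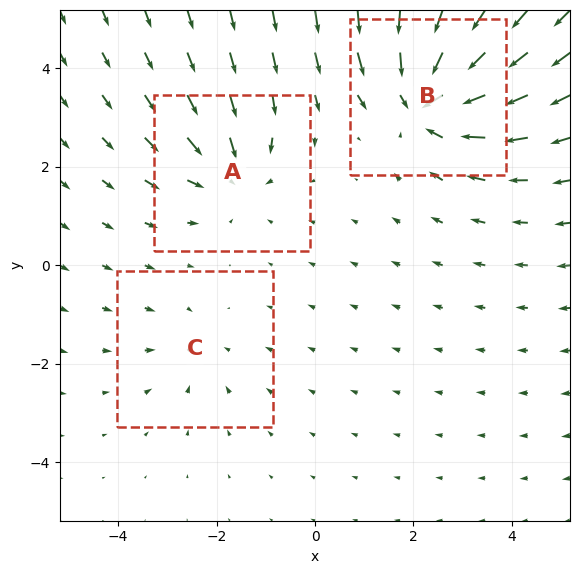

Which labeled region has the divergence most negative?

Divergence at each region's feature centre — A: about -3, B: about -5, C: about -2. Region B is most negative.

B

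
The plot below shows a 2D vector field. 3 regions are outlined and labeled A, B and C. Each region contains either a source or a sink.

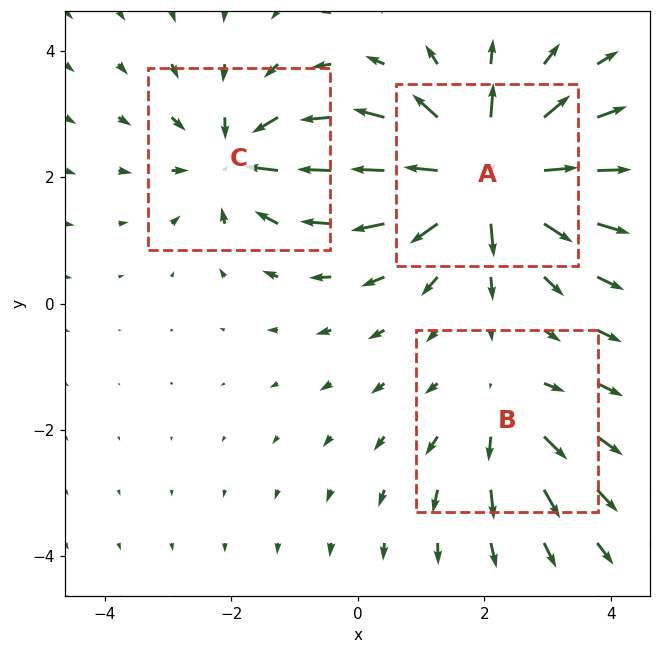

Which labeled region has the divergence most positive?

A

Divergence at each region's feature centre — A: about +6, B: about +3, C: about -4. Region A is most positive.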